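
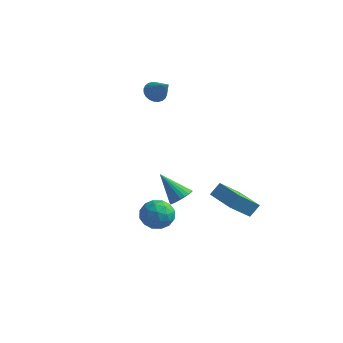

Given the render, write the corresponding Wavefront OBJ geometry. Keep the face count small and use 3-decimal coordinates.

v 0.893 -2.198 -2.437
v 1.41 -1.682 -1.787
v 1.85 -3.438 -2.213
v 2.367 -2.922 -1.563
v 1.454 -3.202 -1.351
v 0.863 -2.435 -1.489
v 2.397 -2.685 -2.511
v 1.806 -1.918 -2.649
v 2.34 -1.983 -1.833
v 1.757 -2.303 -1.115
v 1.503 -2.817 -2.885
v 0.92 -3.137 -2.167
v 1.068 -1.831 -2.131
v 2.192 -3.289 -1.869
v 1.656 -3.454 -1.744
v 1.96 -3.15 -1.362
v 0.746 -2.274 -1.956
v 1.05 -1.971 -1.574
v 1.076 -2.864 -1.318
v 2.21 -3.149 -2.426
v 2.514 -2.846 -2.044
v 1.3 -1.97 -2.638
v 1.604 -1.666 -2.256
v 2.184 -2.256 -2.682
v 1.918 -1.704 -1.776
v 2.48 -2.434 -1.645
v 2.498 -2.294 -2.202
v 2.15 -1.843 -2.284
v 1.576 -1.893 -1.355
v 2.138 -2.622 -1.223
v 1.602 -2.786 -1.098
v 1.254 -2.335 -1.179
v 2.122 -2.069 -1.382
v 1.122 -2.498 -2.777
v 1.684 -3.227 -2.645
v 2.006 -2.785 -2.821
v 1.658 -2.334 -2.902
v 0.78 -2.686 -2.355
v 1.342 -3.416 -2.224
v 1.11 -3.277 -1.716
v 0.762 -2.826 -1.798
v 1.138 -3.051 -2.618
v 3.064 -2.65 -0.195
v 3.485 -3.021 0.223
v 1.816 -2.59 1.115
v 3.561 -2.766 0.284
v 3.561 -2.493 0.271
v 3.486 -2.244 0.188
v 3.346 -2.057 0.046
v 3.163 -1.96 -0.132
v 2.965 -1.968 -0.32
v 2.782 -2.08 -0.489
v 2.642 -2.279 -0.613
v 2.566 -2.534 -0.674
v 2.566 -2.807 -0.662
v 2.641 -3.056 -0.578
v 2.781 -3.243 -0.437
v 2.964 -3.34 -0.259
v 3.162 -3.332 -0.071
v 3.345 -3.22 0.099
v 2.75 3.572 -4.526
v 2.162 2.331 -3.227
v 3.048 4.122 -3.865
v 2.46 2.881 -2.567
v 4.32 2.779 -4.573
v 3.732 1.538 -3.275
v 4.618 3.329 -3.913
v 4.03 2.088 -2.614
v -1.741 3.458 3.041
v -1.25 3.855 2.738
v -0.679 2.982 4.139
v -1.357 4.03 2.918
v -1.522 4.119 3.116
v -1.721 4.107 3.303
v -1.923 3.996 3.451
v -2.097 3.804 3.536
v -2.217 3.559 3.545
v -2.264 3.298 3.478
v -2.232 3.062 3.345
v -2.125 2.886 3.165
v -1.96 2.798 2.966
v -1.761 2.81 2.779
v -1.56 2.92 2.632
v -1.386 3.113 2.547
v -1.266 3.358 2.537
v -1.218 3.618 2.605
f 1 38 17
f 38 12 41
f 17 41 6
f 38 41 17
f 1 17 13
f 17 6 18
f 13 18 2
f 17 18 13
f 1 13 22
f 13 2 23
f 22 23 8
f 13 23 22
f 1 22 34
f 22 8 37
f 34 37 11
f 22 37 34
f 1 34 38
f 34 11 42
f 38 42 12
f 34 42 38
f 2 18 29
f 18 6 32
f 29 32 10
f 18 32 29
f 6 41 19
f 41 12 40
f 19 40 5
f 41 40 19
f 12 42 39
f 42 11 35
f 39 35 3
f 42 35 39
f 11 37 36
f 37 8 24
f 36 24 7
f 37 24 36
f 8 23 28
f 23 2 25
f 28 25 9
f 23 25 28
f 4 30 16
f 30 10 31
f 16 31 5
f 30 31 16
f 4 16 14
f 16 5 15
f 14 15 3
f 16 15 14
f 4 14 21
f 14 3 20
f 21 20 7
f 14 20 21
f 4 21 26
f 21 7 27
f 26 27 9
f 21 27 26
f 4 26 30
f 26 9 33
f 30 33 10
f 26 33 30
f 5 31 19
f 31 10 32
f 19 32 6
f 31 32 19
f 3 15 39
f 15 5 40
f 39 40 12
f 15 40 39
f 7 20 36
f 20 3 35
f 36 35 11
f 20 35 36
f 9 27 28
f 27 7 24
f 28 24 8
f 27 24 28
f 10 33 29
f 33 9 25
f 29 25 2
f 33 25 29
f 44 43 46
f 44 46 45
f 46 43 47
f 46 47 45
f 47 43 48
f 47 48 45
f 48 43 49
f 48 49 45
f 49 43 50
f 49 50 45
f 50 43 51
f 50 51 45
f 51 43 52
f 51 52 45
f 52 43 53
f 52 53 45
f 53 43 54
f 53 54 45
f 54 43 55
f 54 55 45
f 55 43 56
f 55 56 45
f 56 43 57
f 56 57 45
f 57 43 58
f 57 58 45
f 58 43 59
f 58 59 45
f 59 43 60
f 59 60 45
f 60 43 44
f 60 44 45
f 62 64 61
f 65 62 61
f 61 64 63
f 63 65 61
f 62 68 64
f 66 62 65
f 66 68 62
f 64 68 63
f 67 65 63
f 63 68 67
f 67 66 65
f 68 66 67
f 70 69 72
f 70 72 71
f 72 69 73
f 72 73 71
f 73 69 74
f 73 74 71
f 74 69 75
f 74 75 71
f 75 69 76
f 75 76 71
f 76 69 77
f 76 77 71
f 77 69 78
f 77 78 71
f 78 69 79
f 78 79 71
f 79 69 80
f 79 80 71
f 80 69 81
f 80 81 71
f 81 69 82
f 81 82 71
f 82 69 83
f 82 83 71
f 83 69 84
f 83 84 71
f 84 69 85
f 84 85 71
f 85 69 86
f 85 86 71
f 86 69 70
f 86 70 71



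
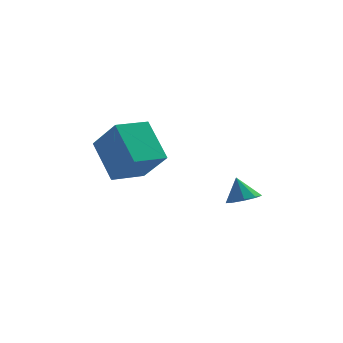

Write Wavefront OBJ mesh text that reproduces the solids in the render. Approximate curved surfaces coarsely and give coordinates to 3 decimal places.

v 2.953 3.733 -0.343
v 3.601 3.758 -0.14
v 2.647 4.007 0.603
v 3.469 4.173 -0.303
v 3.096 4.383 -0.484
v 2.655 4.288 -0.599
v 2.353 3.934 -0.594
v 2.332 3.486 -0.471
v 2.601 3.154 -0.288
v 3.035 3.092 -0.131
v 3.43 3.331 -0.072
v -2.275 2.513 2.637
v -1.345 1.704 3.88
v -1.264 3.457 2.496
v -0.335 2.647 3.739
v -1.465 1.453 1.341
v -0.536 0.643 2.584
v -0.455 2.396 1.2
v 0.475 1.587 2.443
f 2 1 4
f 2 4 3
f 4 1 5
f 4 5 3
f 5 1 6
f 5 6 3
f 6 1 7
f 6 7 3
f 7 1 8
f 7 8 3
f 8 1 9
f 8 9 3
f 9 1 10
f 9 10 3
f 10 1 11
f 10 11 3
f 11 1 2
f 11 2 3
f 13 15 12
f 16 13 12
f 12 15 14
f 14 16 12
f 13 19 15
f 17 13 16
f 17 19 13
f 15 19 14
f 18 16 14
f 14 19 18
f 18 17 16
f 19 17 18



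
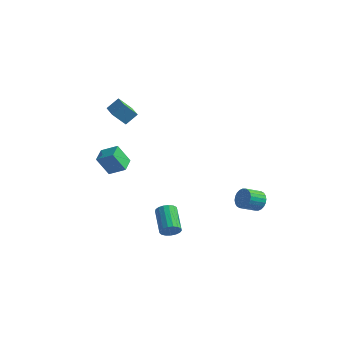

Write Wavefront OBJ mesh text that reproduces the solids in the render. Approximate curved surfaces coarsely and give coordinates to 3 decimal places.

v -3.858 0.047 3.83
v -3.462 0.608 4.443
v -4.972 1.18 3.513
v -4.576 1.741 4.126
v -3.244 0.439 3.074
v -2.848 1 3.687
v -4.358 1.572 2.757
v -3.962 2.133 3.37
v 3.41 3.205 -2.213
v 3.961 3.104 -1.845
v 3.481 2.254 -1.36
v 2.93 2.355 -1.727
v 3.826 3.268 -1.692
v 3.347 2.418 -1.206
v 3.628 3.422 -1.618
v 3.149 2.572 -1.132
v 3.397 3.543 -1.634
v 2.918 2.693 -1.149
v 3.168 3.612 -1.739
v 2.688 2.762 -1.253
v 2.975 3.62 -1.916
v 2.496 2.77 -1.43
v 2.849 3.564 -2.138
v 2.37 2.714 -1.652
v 2.808 3.454 -2.371
v 2.329 2.604 -1.886
v 2.859 3.306 -2.58
v 2.379 2.456 -2.095
v 2.993 3.142 -2.734
v 2.514 2.292 -2.248
v 3.191 2.988 -2.808
v 2.712 2.138 -2.322
v 3.422 2.867 -2.791
v 2.943 2.017 -2.306
v 3.652 2.798 -2.687
v 3.172 1.948 -2.201
v 3.844 2.79 -2.51
v 3.365 1.94 -2.024
v 3.97 2.846 -2.288
v 3.491 1.996 -1.802
v 4.011 2.956 -2.054
v 3.532 2.106 -1.569
v -3.982 -0.16 -0.721
v -4.526 -0.564 0.447
v -4.3 0.782 -0.543
v -4.843 0.378 0.625
v -3.037 0.062 -0.205
v -3.58 -0.342 0.963
v -3.354 1.004 -0.027
v -3.898 0.6 1.141
v 0.481 -0.988 -3.35
v 0.968 -0.723 -3.122
v 0.007 0.354 -2.322
v -0.481 0.088 -2.55
v 0.921 -0.582 -3.368
v -0.04 0.495 -2.568
v 0.774 -0.534 -3.609
v -0.187 0.543 -2.809
v 0.559 -0.59 -3.792
v -0.402 0.487 -2.992
v 0.327 -0.737 -3.873
v -0.635 0.339 -3.073
v 0.129 -0.942 -3.834
v -0.832 0.134 -3.034
v 0.012 -1.158 -3.685
v -0.949 -0.081 -2.885
v 0.003 -1.334 -3.458
v -0.958 -0.258 -2.658
v 0.103 -1.432 -3.207
v -0.859 -0.355 -2.407
v 0.289 -1.428 -2.989
v -0.672 -0.351 -2.189
v 0.519 -1.323 -2.853
v -0.442 -0.246 -2.053
v 0.741 -1.141 -2.831
v -0.22 -0.065 -2.031
v 0.903 -0.925 -2.928
v -0.058 0.152 -2.128
f 2 4 1
f 5 2 1
f 1 4 3
f 3 5 1
f 2 8 4
f 6 2 5
f 6 8 2
f 4 8 3
f 7 5 3
f 3 8 7
f 7 6 5
f 8 6 7
f 10 9 13
f 10 13 11
f 11 13 14
f 11 14 12
f 13 9 15
f 13 15 14
f 14 15 16
f 14 16 12
f 15 9 17
f 15 17 16
f 16 17 18
f 16 18 12
f 17 9 19
f 17 19 18
f 18 19 20
f 18 20 12
f 19 9 21
f 19 21 20
f 20 21 22
f 20 22 12
f 21 9 23
f 21 23 22
f 22 23 24
f 22 24 12
f 23 9 25
f 23 25 24
f 24 25 26
f 24 26 12
f 25 9 27
f 25 27 26
f 26 27 28
f 26 28 12
f 27 9 29
f 27 29 28
f 28 29 30
f 28 30 12
f 29 9 31
f 29 31 30
f 30 31 32
f 30 32 12
f 31 9 33
f 31 33 32
f 32 33 34
f 32 34 12
f 33 9 35
f 33 35 34
f 34 35 36
f 34 36 12
f 35 9 37
f 35 37 36
f 36 37 38
f 36 38 12
f 37 9 39
f 37 39 38
f 38 39 40
f 38 40 12
f 39 9 41
f 39 41 40
f 40 41 42
f 40 42 12
f 41 9 10
f 41 10 42
f 42 10 11
f 42 11 12
f 44 46 43
f 47 44 43
f 43 46 45
f 45 47 43
f 44 50 46
f 48 44 47
f 48 50 44
f 46 50 45
f 49 47 45
f 45 50 49
f 49 48 47
f 50 48 49
f 52 51 55
f 52 55 53
f 53 55 56
f 53 56 54
f 55 51 57
f 55 57 56
f 56 57 58
f 56 58 54
f 57 51 59
f 57 59 58
f 58 59 60
f 58 60 54
f 59 51 61
f 59 61 60
f 60 61 62
f 60 62 54
f 61 51 63
f 61 63 62
f 62 63 64
f 62 64 54
f 63 51 65
f 63 65 64
f 64 65 66
f 64 66 54
f 65 51 67
f 65 67 66
f 66 67 68
f 66 68 54
f 67 51 69
f 67 69 68
f 68 69 70
f 68 70 54
f 69 51 71
f 69 71 70
f 70 71 72
f 70 72 54
f 71 51 73
f 71 73 72
f 72 73 74
f 72 74 54
f 73 51 75
f 73 75 74
f 74 75 76
f 74 76 54
f 75 51 77
f 75 77 76
f 76 77 78
f 76 78 54
f 77 51 52
f 77 52 78
f 78 52 53
f 78 53 54



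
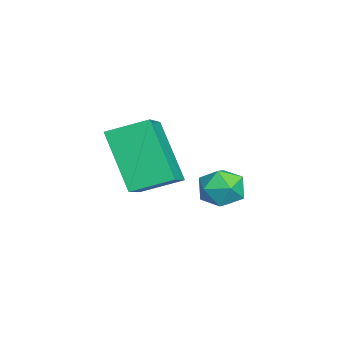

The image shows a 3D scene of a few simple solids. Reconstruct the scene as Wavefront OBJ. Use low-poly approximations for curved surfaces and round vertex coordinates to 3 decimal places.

v -2.886 -1.92 -2.119
v -2.338 -1.339 -2.105
v -2.182 -2.561 -2.995
v -1.634 -1.98 -2.981
v -1.73 -2.455 -2.345
v -2.165 -2.058 -1.804
v -2.355 -1.842 -3.296
v -2.79 -1.445 -2.755
v -2.01 -1.29 -2.832
v -1.623 -1.669 -2.244
v -2.897 -2.231 -2.856
v -2.51 -2.61 -2.268
v 0.528 -5.081 0.934
v 0.429 -3.837 1.393
v -1.116 -4.904 0.104
v -1.215 -3.66 0.563
v 1.515 -4.34 -0.863
v 1.416 -3.096 -0.404
v -0.129 -4.163 -1.693
v -0.228 -2.919 -1.234
f 1 12 6
f 1 6 2
f 1 2 8
f 1 8 11
f 1 11 12
f 2 6 10
f 6 12 5
f 12 11 3
f 11 8 7
f 8 2 9
f 4 10 5
f 4 5 3
f 4 3 7
f 4 7 9
f 4 9 10
f 5 10 6
f 3 5 12
f 7 3 11
f 9 7 8
f 10 9 2
f 14 16 13
f 17 14 13
f 13 16 15
f 15 17 13
f 14 20 16
f 18 14 17
f 18 20 14
f 16 20 15
f 19 17 15
f 15 20 19
f 19 18 17
f 20 18 19



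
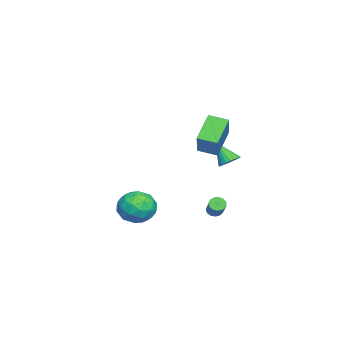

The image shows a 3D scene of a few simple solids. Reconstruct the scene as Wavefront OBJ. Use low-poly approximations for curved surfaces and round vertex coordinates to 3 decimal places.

v -0.913 1.971 -3.861
v -0.623 2.096 -4.248
v 0.444 2.474 -3.326
v 0.153 2.349 -2.939
v -0.766 2.328 -4.178
v 0.301 2.706 -3.256
v -0.956 2.447 -4.007
v 0.111 2.825 -3.085
v -1.132 2.415 -3.79
v -0.065 2.793 -2.868
v -1.239 2.242 -3.595
v -0.172 2.62 -2.673
v -1.243 1.983 -3.485
v -0.176 2.36 -2.563
v -1.142 1.72 -3.494
v -0.075 2.098 -2.572
v -0.968 1.537 -3.62
v 0.099 1.914 -2.697
v -0.778 1.492 -3.822
v 0.289 1.869 -2.9
v -0.63 1.599 -4.037
v 0.437 1.976 -3.114
v -0.572 1.824 -4.196
v 0.495 2.202 -3.273
v 2.097 -1.241 -1.844
v 2.992 -1.318 -2.637
v 0.948 -2.242 -3.043
v 1.843 -2.319 -3.836
v 1.908 -2.918 -2.8
v 2.618 -2.299 -2.058
v 1.322 -1.261 -3.622
v 2.032 -0.642 -2.88
v 2.514 -1.331 -3.736
v 2.875 -2.354 -3.228
v 1.065 -1.206 -2.452
v 1.426 -2.229 -1.944
v 2.645 -1.191 -2.135
v 1.295 -2.369 -3.545
v 1.333 -2.72 -2.936
v 1.859 -2.766 -3.402
v 2.425 -1.768 -1.795
v 2.951 -1.813 -2.261
v 2.314 -2.754 -2.357
v 0.989 -1.747 -3.419
v 1.515 -1.792 -3.885
v 2.081 -0.794 -2.278
v 2.607 -0.84 -2.744
v 1.626 -0.806 -3.323
v 2.89 -1.244 -3.247
v 2.215 -1.833 -3.952
v 1.909 -1.211 -3.826
v 2.326 -0.847 -3.39
v 3.103 -1.846 -2.948
v 2.428 -2.435 -3.653
v 2.465 -2.786 -3.044
v 2.883 -2.422 -2.608
v 2.822 -1.853 -3.594
v 1.512 -1.125 -2.027
v 0.837 -1.714 -2.732
v 1.057 -1.138 -3.072
v 1.475 -0.774 -2.636
v 1.725 -1.727 -1.728
v 1.05 -2.316 -2.433
v 1.614 -2.713 -2.29
v 2.031 -2.349 -1.854
v 1.118 -1.707 -2.086
v 1.925 2.193 3.435
v 3.29 2.461 4.83
v 1.964 3.305 3.184
v 3.329 3.572 4.579
v 3.251 1.868 2.201
v 4.616 2.135 3.596
v 3.29 2.979 1.95
v 4.655 3.247 3.345
v 0.443 3.07 0.452
v 0.917 2.601 0.274
v 0.037 2.19 1.688
v 1.067 2.774 0.447
v 1.108 2.999 0.621
v 1.035 3.236 0.765
v 0.86 3.444 0.856
v 0.612 3.587 0.876
v 0.335 3.641 0.824
v 0.077 3.596 0.707
v -0.118 3.46 0.546
v -0.216 3.257 0.369
v -0.2 3.021 0.206
v -0.073 2.794 0.086
v 0.144 2.614 0.029
v 0.412 2.513 0.046
v 0.685 2.509 0.132
f 2 1 5
f 2 5 3
f 3 5 6
f 3 6 4
f 5 1 7
f 5 7 6
f 6 7 8
f 6 8 4
f 7 1 9
f 7 9 8
f 8 9 10
f 8 10 4
f 9 1 11
f 9 11 10
f 10 11 12
f 10 12 4
f 11 1 13
f 11 13 12
f 12 13 14
f 12 14 4
f 13 1 15
f 13 15 14
f 14 15 16
f 14 16 4
f 15 1 17
f 15 17 16
f 16 17 18
f 16 18 4
f 17 1 19
f 17 19 18
f 18 19 20
f 18 20 4
f 19 1 21
f 19 21 20
f 20 21 22
f 20 22 4
f 21 1 23
f 21 23 22
f 22 23 24
f 22 24 4
f 23 1 2
f 23 2 24
f 24 2 3
f 24 3 4
f 25 62 41
f 62 36 65
f 41 65 30
f 62 65 41
f 25 41 37
f 41 30 42
f 37 42 26
f 41 42 37
f 25 37 46
f 37 26 47
f 46 47 32
f 37 47 46
f 25 46 58
f 46 32 61
f 58 61 35
f 46 61 58
f 25 58 62
f 58 35 66
f 62 66 36
f 58 66 62
f 26 42 53
f 42 30 56
f 53 56 34
f 42 56 53
f 30 65 43
f 65 36 64
f 43 64 29
f 65 64 43
f 36 66 63
f 66 35 59
f 63 59 27
f 66 59 63
f 35 61 60
f 61 32 48
f 60 48 31
f 61 48 60
f 32 47 52
f 47 26 49
f 52 49 33
f 47 49 52
f 28 54 40
f 54 34 55
f 40 55 29
f 54 55 40
f 28 40 38
f 40 29 39
f 38 39 27
f 40 39 38
f 28 38 45
f 38 27 44
f 45 44 31
f 38 44 45
f 28 45 50
f 45 31 51
f 50 51 33
f 45 51 50
f 28 50 54
f 50 33 57
f 54 57 34
f 50 57 54
f 29 55 43
f 55 34 56
f 43 56 30
f 55 56 43
f 27 39 63
f 39 29 64
f 63 64 36
f 39 64 63
f 31 44 60
f 44 27 59
f 60 59 35
f 44 59 60
f 33 51 52
f 51 31 48
f 52 48 32
f 51 48 52
f 34 57 53
f 57 33 49
f 53 49 26
f 57 49 53
f 68 70 67
f 71 68 67
f 67 70 69
f 69 71 67
f 68 74 70
f 72 68 71
f 72 74 68
f 70 74 69
f 73 71 69
f 69 74 73
f 73 72 71
f 74 72 73
f 76 75 78
f 76 78 77
f 78 75 79
f 78 79 77
f 79 75 80
f 79 80 77
f 80 75 81
f 80 81 77
f 81 75 82
f 81 82 77
f 82 75 83
f 82 83 77
f 83 75 84
f 83 84 77
f 84 75 85
f 84 85 77
f 85 75 86
f 85 86 77
f 86 75 87
f 86 87 77
f 87 75 88
f 87 88 77
f 88 75 89
f 88 89 77
f 89 75 90
f 89 90 77
f 90 75 91
f 90 91 77
f 91 75 76
f 91 76 77



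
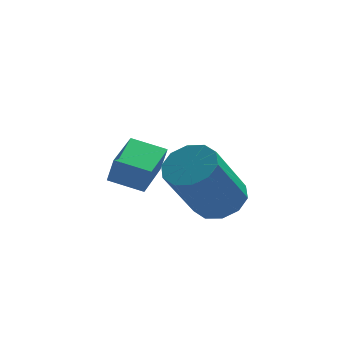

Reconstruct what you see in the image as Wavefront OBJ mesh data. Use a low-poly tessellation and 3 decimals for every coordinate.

v -0.876 -3.306 -1.028
v -0.412 -2.786 -0.56
v -1.339 -3.574 1.236
v -1.804 -4.094 0.768
v -0.854 -2.541 -0.681
v -1.781 -3.329 1.115
v -1.304 -2.589 -0.935
v -2.232 -3.377 0.862
v -1.591 -2.911 -1.224
v -2.519 -3.699 0.573
v -1.605 -3.383 -1.438
v -2.533 -4.171 0.358
v -1.341 -3.826 -1.496
v -2.268 -4.614 0.3
v -0.899 -4.071 -1.375
v -1.826 -4.859 0.421
v -0.448 -4.023 -1.122
v -1.376 -4.811 0.675
v -0.161 -3.701 -0.833
v -1.089 -4.489 0.964
v -0.147 -3.229 -0.618
v -1.075 -4.017 1.178
v -3.853 -1.528 -1.106
v -3.67 -1.74 -0.198
v -3.268 -0.226 -0.92
v -3.085 -0.437 -0.012
v -2.835 -1.943 -1.408
v -2.652 -2.154 -0.5
v -2.25 -0.64 -1.222
v -2.067 -0.852 -0.314
f 2 1 5
f 2 5 3
f 3 5 6
f 3 6 4
f 5 1 7
f 5 7 6
f 6 7 8
f 6 8 4
f 7 1 9
f 7 9 8
f 8 9 10
f 8 10 4
f 9 1 11
f 9 11 10
f 10 11 12
f 10 12 4
f 11 1 13
f 11 13 12
f 12 13 14
f 12 14 4
f 13 1 15
f 13 15 14
f 14 15 16
f 14 16 4
f 15 1 17
f 15 17 16
f 16 17 18
f 16 18 4
f 17 1 19
f 17 19 18
f 18 19 20
f 18 20 4
f 19 1 21
f 19 21 20
f 20 21 22
f 20 22 4
f 21 1 2
f 21 2 22
f 22 2 3
f 22 3 4
f 24 26 23
f 27 24 23
f 23 26 25
f 25 27 23
f 24 30 26
f 28 24 27
f 28 30 24
f 26 30 25
f 29 27 25
f 25 30 29
f 29 28 27
f 30 28 29



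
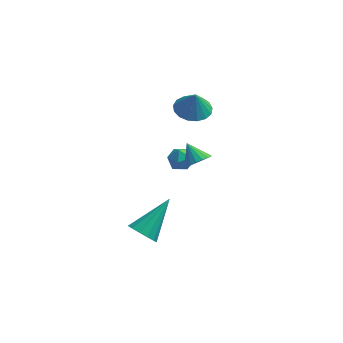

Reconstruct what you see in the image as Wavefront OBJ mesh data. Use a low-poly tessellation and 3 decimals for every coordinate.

v 1.866 -1.061 2.464
v 2.277 -1.177 2.927
v 1.314 -0.499 3.096
v 2.38 -0.944 2.81
v 2.381 -0.734 2.624
v 2.28 -0.589 2.407
v 2.097 -0.537 2.201
v 1.869 -0.589 2.047
v 1.64 -0.734 1.975
v 1.456 -0.944 2.001
v 1.353 -1.177 2.118
v 1.352 -1.387 2.304
v 1.453 -1.532 2.521
v 1.636 -1.584 2.727
v 1.864 -1.533 2.881
v 2.093 -1.387 2.953
v 1.03 3.034 2.193
v 1.668 2.492 2.045
v 1.17 2.906 3.267
v 1.851 2.855 2.065
v 1.846 3.258 2.114
v 1.655 3.611 2.181
v 1.32 3.831 2.251
v 0.919 3.869 2.308
v 0.543 3.716 2.338
v 0.279 3.406 2.336
v 0.187 3.012 2.3
v 0.288 2.622 2.24
v 0.559 2.327 2.17
v 0.938 2.194 2.104
v 1.338 2.254 2.06
v 0.719 4.01 -1.62
v 0.992 3.734 -2.157
v -0.132 3.366 -1.723
v 0.141 3.09 -2.26
v 0.406 2.985 -1.662
v 0.932 3.383 -1.598
v -0.072 3.717 -2.282
v 0.454 4.115 -2.218
v 0.503 3.553 -2.566
v 0.799 3.101 -2.182
v 0.061 3.999 -1.698
v 0.357 3.547 -1.314
v -0.557 -0.712 -3.257
v -0.33 -0.349 -3.861
v 0.397 0.712 -2.043
v -0.701 -0.187 -3.759
v -1.026 -0.192 -3.498
v -1.202 -0.362 -3.16
v -1.173 -0.643 -2.853
v -0.949 -0.946 -2.675
v -0.6 -1.174 -2.681
v -0.238 -1.256 -2.87
v 0.023 -1.165 -3.182
v 0.1 -0.93 -3.518
v -0.032 -0.625 -3.771
f 2 1 4
f 2 4 3
f 4 1 5
f 4 5 3
f 5 1 6
f 5 6 3
f 6 1 7
f 6 7 3
f 7 1 8
f 7 8 3
f 8 1 9
f 8 9 3
f 9 1 10
f 9 10 3
f 10 1 11
f 10 11 3
f 11 1 12
f 11 12 3
f 12 1 13
f 12 13 3
f 13 1 14
f 13 14 3
f 14 1 15
f 14 15 3
f 15 1 16
f 15 16 3
f 16 1 2
f 16 2 3
f 18 17 20
f 18 20 19
f 20 17 21
f 20 21 19
f 21 17 22
f 21 22 19
f 22 17 23
f 22 23 19
f 23 17 24
f 23 24 19
f 24 17 25
f 24 25 19
f 25 17 26
f 25 26 19
f 26 17 27
f 26 27 19
f 27 17 28
f 27 28 19
f 28 17 29
f 28 29 19
f 29 17 30
f 29 30 19
f 30 17 31
f 30 31 19
f 31 17 18
f 31 18 19
f 32 43 37
f 32 37 33
f 32 33 39
f 32 39 42
f 32 42 43
f 33 37 41
f 37 43 36
f 43 42 34
f 42 39 38
f 39 33 40
f 35 41 36
f 35 36 34
f 35 34 38
f 35 38 40
f 35 40 41
f 36 41 37
f 34 36 43
f 38 34 42
f 40 38 39
f 41 40 33
f 45 44 47
f 45 47 46
f 47 44 48
f 47 48 46
f 48 44 49
f 48 49 46
f 49 44 50
f 49 50 46
f 50 44 51
f 50 51 46
f 51 44 52
f 51 52 46
f 52 44 53
f 52 53 46
f 53 44 54
f 53 54 46
f 54 44 55
f 54 55 46
f 55 44 56
f 55 56 46
f 56 44 45
f 56 45 46



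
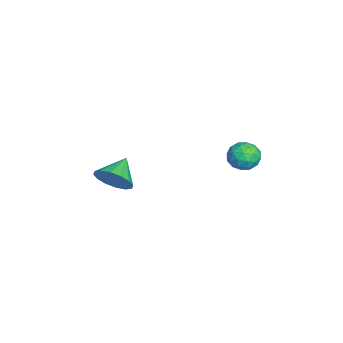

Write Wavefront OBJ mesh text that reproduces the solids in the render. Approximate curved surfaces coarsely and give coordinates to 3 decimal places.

v -1.096 -3.928 1.132
v -0.489 -3.133 1.483
v -2.324 -3.332 1.908
v -0.7 -2.952 1.01
v -1.017 -3.032 0.57
v -1.356 -3.352 0.28
v -1.625 -3.827 0.219
v -1.752 -4.328 0.402
v -1.703 -4.722 0.78
v -1.492 -4.903 1.253
v -1.175 -4.823 1.694
v -0.836 -4.503 1.983
v -0.568 -4.029 2.045
v -0.44 -3.527 1.862
v -0.297 3.112 3.798
v 0.527 2.855 3.609
v -0.767 1.785 3.551
v 0.057 1.528 3.362
v -0.16 1.745 4.191
v 0.131 2.565 4.343
v -0.371 2.075 2.817
v -0.08 2.895 2.969
v 0.481 2.215 3.003
v 0.612 2.01 3.852
v -0.852 2.63 3.308
v -0.721 2.425 4.157
v 0.156 3.1 3.725
v -0.396 1.54 3.435
v -0.523 1.667 3.922
v -0.039 1.516 3.811
v -0.077 2.929 4.157
v 0.408 2.778 4.046
v 0.004 2.126 4.388
v -0.648 1.862 3.114
v -0.163 1.711 3.003
v -0.201 3.124 3.349
v 0.283 2.973 3.238
v -0.244 2.514 2.772
v 0.614 2.573 3.258
v 0.337 1.793 3.113
v 0.086 2.114 2.792
v 0.257 2.596 2.882
v 0.69 2.452 3.757
v 0.414 1.672 3.612
v 0.287 1.8 4.099
v 0.458 2.282 4.189
v 0.664 2.076 3.401
v -0.654 2.968 3.548
v -0.93 2.188 3.403
v -0.698 2.358 2.971
v -0.527 2.84 3.061
v -0.577 2.847 4.047
v -0.854 2.067 3.902
v -0.497 2.044 4.278
v -0.326 2.526 4.368
v -0.904 2.564 3.759
f 2 1 4
f 2 4 3
f 4 1 5
f 4 5 3
f 5 1 6
f 5 6 3
f 6 1 7
f 6 7 3
f 7 1 8
f 7 8 3
f 8 1 9
f 8 9 3
f 9 1 10
f 9 10 3
f 10 1 11
f 10 11 3
f 11 1 12
f 11 12 3
f 12 1 13
f 12 13 3
f 13 1 14
f 13 14 3
f 14 1 2
f 14 2 3
f 15 52 31
f 52 26 55
f 31 55 20
f 52 55 31
f 15 31 27
f 31 20 32
f 27 32 16
f 31 32 27
f 15 27 36
f 27 16 37
f 36 37 22
f 27 37 36
f 15 36 48
f 36 22 51
f 48 51 25
f 36 51 48
f 15 48 52
f 48 25 56
f 52 56 26
f 48 56 52
f 16 32 43
f 32 20 46
f 43 46 24
f 32 46 43
f 20 55 33
f 55 26 54
f 33 54 19
f 55 54 33
f 26 56 53
f 56 25 49
f 53 49 17
f 56 49 53
f 25 51 50
f 51 22 38
f 50 38 21
f 51 38 50
f 22 37 42
f 37 16 39
f 42 39 23
f 37 39 42
f 18 44 30
f 44 24 45
f 30 45 19
f 44 45 30
f 18 30 28
f 30 19 29
f 28 29 17
f 30 29 28
f 18 28 35
f 28 17 34
f 35 34 21
f 28 34 35
f 18 35 40
f 35 21 41
f 40 41 23
f 35 41 40
f 18 40 44
f 40 23 47
f 44 47 24
f 40 47 44
f 19 45 33
f 45 24 46
f 33 46 20
f 45 46 33
f 17 29 53
f 29 19 54
f 53 54 26
f 29 54 53
f 21 34 50
f 34 17 49
f 50 49 25
f 34 49 50
f 23 41 42
f 41 21 38
f 42 38 22
f 41 38 42
f 24 47 43
f 47 23 39
f 43 39 16
f 47 39 43



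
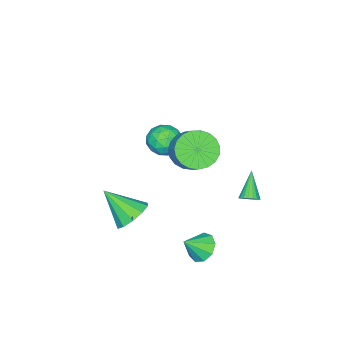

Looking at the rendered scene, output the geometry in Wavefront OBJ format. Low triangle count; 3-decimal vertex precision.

v -3.707 -1.819 0.709
v -2.899 -1.405 0.347
v -3.481 -3.075 -0.227
v -2.673 -2.661 -0.589
v -2.69 -2.973 0.338
v -2.829 -2.197 0.916
v -3.551 -2.283 -0.796
v -3.69 -1.507 -0.218
v -2.802 -1.691 -0.583
v -2.27 -2.118 0.118
v -4.11 -2.362 0.002
v -3.578 -2.789 0.703
v -3.323 -1.502 0.61
v -3.057 -2.978 -0.49
v -3.067 -3.162 0.055
v -2.592 -2.918 -0.158
v -3.282 -1.967 0.944
v -2.806 -1.724 0.732
v -2.684 -2.646 0.726
v -3.574 -2.756 -0.612
v -3.098 -2.513 -0.824
v -3.788 -1.562 0.278
v -3.313 -1.318 0.065
v -3.696 -1.834 -0.606
v -2.791 -1.427 -0.149
v -2.658 -2.165 -0.699
v -3.174 -1.943 -0.821
v -3.256 -1.487 -0.481
v -2.478 -1.677 0.263
v -2.345 -2.415 -0.287
v -2.355 -2.599 0.257
v -2.437 -2.143 0.597
v -2.421 -1.846 -0.284
v -4.035 -2.065 0.407
v -3.902 -2.803 -0.143
v -3.943 -2.337 -0.477
v -4.025 -1.881 -0.137
v -3.722 -2.315 0.819
v -3.589 -3.053 0.269
v -3.124 -2.993 0.601
v -3.206 -2.537 0.941
v -3.959 -2.634 0.404
v 2.762 0.46 -0.083
v 3.438 1.022 0.372
v 3.078 -0.98 1.223
v 2.895 1.135 0.628
v 2.3 0.991 0.613
v 1.882 0.644 0.331
v 1.8 0.226 -0.108
v 2.086 -0.102 -0.539
v 2.63 -0.215 -0.795
v 3.224 -0.071 -0.78
v 3.642 0.276 -0.498
v 3.724 0.693 -0.058
v 1.999 3.852 -1.105
v 2.357 3.404 -1.704
v 2.821 3.428 -0.295
v 2.596 3.918 -1.677
v 2.555 4.402 -1.382
v 2.254 4.628 -0.958
v 1.833 4.491 -0.602
v 1.49 4.055 -0.481
v 1.385 3.524 -0.653
v 1.567 3.147 -1.035
v 1.951 3.099 -1.451
v -0.022 1.705 3.423
v 0.501 2.179 2.619
v 1.065 2.97 3.453
v 0.542 2.495 4.257
v 0.129 2.42 2.642
v 0.692 3.211 3.476
v -0.27 2.538 2.8
v 0.294 3.329 3.634
v -0.626 2.512 3.066
v -0.062 3.303 3.899
v -0.878 2.346 3.393
v -0.314 3.137 4.227
v -0.981 2.069 3.726
v -0.417 2.86 4.559
v -0.919 1.729 4.006
v -0.355 2.52 4.84
v -0.701 1.385 4.186
v -0.138 2.176 5.019
v -0.366 1.096 4.233
v 0.197 1.887 5.067
v 0.028 0.912 4.141
v 0.592 1.703 4.974
v 0.414 0.866 3.924
v 0.978 1.657 4.758
v 0.724 0.964 3.621
v 1.288 1.755 4.455
v 0.906 1.19 3.284
v 1.47 1.981 4.117
v 0.927 1.505 2.97
v 1.491 2.296 3.804
v 0.784 1.855 2.735
v 1.348 2.646 3.569
v -2.938 3.05 -1.521
v -2.595 2.656 -1.427
v -3.922 2.47 -0.359
v -2.524 2.813 -1.289
v -2.525 3.01 -1.191
v -2.597 3.215 -1.15
v -2.728 3.39 -1.174
v -2.895 3.507 -1.257
v -3.07 3.545 -1.386
v -3.221 3.497 -1.539
v -3.324 3.372 -1.688
v -3.36 3.191 -1.809
v -3.323 2.985 -1.88
v -3.219 2.791 -1.888
v -3.067 2.641 -1.834
v -2.892 2.562 -1.725
v -2.725 2.568 -1.581
f 1 38 17
f 38 12 41
f 17 41 6
f 38 41 17
f 1 17 13
f 17 6 18
f 13 18 2
f 17 18 13
f 1 13 22
f 13 2 23
f 22 23 8
f 13 23 22
f 1 22 34
f 22 8 37
f 34 37 11
f 22 37 34
f 1 34 38
f 34 11 42
f 38 42 12
f 34 42 38
f 2 18 29
f 18 6 32
f 29 32 10
f 18 32 29
f 6 41 19
f 41 12 40
f 19 40 5
f 41 40 19
f 12 42 39
f 42 11 35
f 39 35 3
f 42 35 39
f 11 37 36
f 37 8 24
f 36 24 7
f 37 24 36
f 8 23 28
f 23 2 25
f 28 25 9
f 23 25 28
f 4 30 16
f 30 10 31
f 16 31 5
f 30 31 16
f 4 16 14
f 16 5 15
f 14 15 3
f 16 15 14
f 4 14 21
f 14 3 20
f 21 20 7
f 14 20 21
f 4 21 26
f 21 7 27
f 26 27 9
f 21 27 26
f 4 26 30
f 26 9 33
f 30 33 10
f 26 33 30
f 5 31 19
f 31 10 32
f 19 32 6
f 31 32 19
f 3 15 39
f 15 5 40
f 39 40 12
f 15 40 39
f 7 20 36
f 20 3 35
f 36 35 11
f 20 35 36
f 9 27 28
f 27 7 24
f 28 24 8
f 27 24 28
f 10 33 29
f 33 9 25
f 29 25 2
f 33 25 29
f 44 43 46
f 44 46 45
f 46 43 47
f 46 47 45
f 47 43 48
f 47 48 45
f 48 43 49
f 48 49 45
f 49 43 50
f 49 50 45
f 50 43 51
f 50 51 45
f 51 43 52
f 51 52 45
f 52 43 53
f 52 53 45
f 53 43 54
f 53 54 45
f 54 43 44
f 54 44 45
f 56 55 58
f 56 58 57
f 58 55 59
f 58 59 57
f 59 55 60
f 59 60 57
f 60 55 61
f 60 61 57
f 61 55 62
f 61 62 57
f 62 55 63
f 62 63 57
f 63 55 64
f 63 64 57
f 64 55 65
f 64 65 57
f 65 55 56
f 65 56 57
f 67 66 70
f 67 70 68
f 68 70 71
f 68 71 69
f 70 66 72
f 70 72 71
f 71 72 73
f 71 73 69
f 72 66 74
f 72 74 73
f 73 74 75
f 73 75 69
f 74 66 76
f 74 76 75
f 75 76 77
f 75 77 69
f 76 66 78
f 76 78 77
f 77 78 79
f 77 79 69
f 78 66 80
f 78 80 79
f 79 80 81
f 79 81 69
f 80 66 82
f 80 82 81
f 81 82 83
f 81 83 69
f 82 66 84
f 82 84 83
f 83 84 85
f 83 85 69
f 84 66 86
f 84 86 85
f 85 86 87
f 85 87 69
f 86 66 88
f 86 88 87
f 87 88 89
f 87 89 69
f 88 66 90
f 88 90 89
f 89 90 91
f 89 91 69
f 90 66 92
f 90 92 91
f 91 92 93
f 91 93 69
f 92 66 94
f 92 94 93
f 93 94 95
f 93 95 69
f 94 66 96
f 94 96 95
f 95 96 97
f 95 97 69
f 96 66 67
f 96 67 97
f 97 67 68
f 97 68 69
f 99 98 101
f 99 101 100
f 101 98 102
f 101 102 100
f 102 98 103
f 102 103 100
f 103 98 104
f 103 104 100
f 104 98 105
f 104 105 100
f 105 98 106
f 105 106 100
f 106 98 107
f 106 107 100
f 107 98 108
f 107 108 100
f 108 98 109
f 108 109 100
f 109 98 110
f 109 110 100
f 110 98 111
f 110 111 100
f 111 98 112
f 111 112 100
f 112 98 113
f 112 113 100
f 113 98 114
f 113 114 100
f 114 98 99
f 114 99 100



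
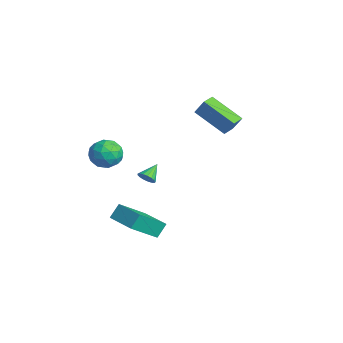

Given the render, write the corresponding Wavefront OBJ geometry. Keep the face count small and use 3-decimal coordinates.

v -1.762 2.369 0.391
v -1.325 2.72 1.303
v -2.295 3.044 0.387
v -1.859 3.395 1.299
v -0.341 3.485 -0.719
v 0.095 3.836 0.193
v -0.875 4.16 -0.723
v -0.438 4.511 0.189
v 2.991 -3.84 -3.608
v 2.786 -3.298 -2.869
v 2.593 -2.338 -4.819
v 2.388 -1.796 -4.08
v 4.672 -3.324 -3.52
v 4.467 -2.782 -2.781
v 4.274 -1.822 -4.731
v 4.069 -1.28 -3.992
v -0.618 -2.585 -1.27
v -0.262 -2.249 -0.448
v 0.262 -3.851 -1.132
v 0.618 -3.515 -0.31
v -0.296 -3.794 -0.358
v -0.84 -3.011 -0.443
v 0.84 -3.089 -1.137
v 0.296 -2.306 -1.222
v 0.639 -2.56 -0.366
v -0.064 -2.996 0.116
v 0.064 -3.104 -1.696
v -0.639 -3.54 -1.214
v -0.517 -2.306 -0.871
v 0.517 -3.794 -0.709
v -0.02 -3.958 -0.737
v 0.189 -3.761 -0.254
v -0.857 -2.754 -0.868
v -0.648 -2.556 -0.385
v -0.668 -3.464 -0.332
v 0.648 -3.544 -1.195
v 0.857 -3.346 -0.712
v -0.189 -2.339 -1.326
v 0.02 -2.142 -0.843
v 0.668 -2.636 -1.248
v 0.221 -2.291 -0.339
v 0.738 -3.035 -0.258
v 0.869 -2.785 -0.745
v 0.55 -2.325 -0.795
v -0.192 -2.547 -0.056
v 0.326 -3.291 0.025
v -0.212 -3.455 -0.003
v -0.531 -2.995 -0.053
v 0.338 -2.73 -0.008
v -0.326 -2.809 -1.605
v 0.192 -3.553 -1.524
v 0.531 -3.105 -1.527
v 0.212 -2.645 -1.577
v -0.738 -3.065 -1.322
v -0.221 -3.809 -1.241
v -0.55 -3.775 -0.785
v -0.869 -3.315 -0.835
v -0.338 -3.37 -1.572
v 1.724 -1.493 -1.945
v 2.08 -1.564 -1.573
v 1.236 -0.747 -1.335
v 2.178 -1.384 -1.715
v 2.171 -1.229 -1.91
v 2.062 -1.134 -2.113
v 1.875 -1.122 -2.277
v 1.654 -1.194 -2.365
v 1.449 -1.335 -2.357
v 1.307 -1.512 -2.255
v 1.26 -1.684 -2.082
v 1.32 -1.813 -1.877
v 1.472 -1.868 -1.688
v 1.682 -1.837 -1.558
v 1.902 -1.727 -1.516
f 2 4 1
f 5 2 1
f 1 4 3
f 3 5 1
f 2 8 4
f 6 2 5
f 6 8 2
f 4 8 3
f 7 5 3
f 3 8 7
f 7 6 5
f 8 6 7
f 10 12 9
f 13 10 9
f 9 12 11
f 11 13 9
f 10 16 12
f 14 10 13
f 14 16 10
f 12 16 11
f 15 13 11
f 11 16 15
f 15 14 13
f 16 14 15
f 17 54 33
f 54 28 57
f 33 57 22
f 54 57 33
f 17 33 29
f 33 22 34
f 29 34 18
f 33 34 29
f 17 29 38
f 29 18 39
f 38 39 24
f 29 39 38
f 17 38 50
f 38 24 53
f 50 53 27
f 38 53 50
f 17 50 54
f 50 27 58
f 54 58 28
f 50 58 54
f 18 34 45
f 34 22 48
f 45 48 26
f 34 48 45
f 22 57 35
f 57 28 56
f 35 56 21
f 57 56 35
f 28 58 55
f 58 27 51
f 55 51 19
f 58 51 55
f 27 53 52
f 53 24 40
f 52 40 23
f 53 40 52
f 24 39 44
f 39 18 41
f 44 41 25
f 39 41 44
f 20 46 32
f 46 26 47
f 32 47 21
f 46 47 32
f 20 32 30
f 32 21 31
f 30 31 19
f 32 31 30
f 20 30 37
f 30 19 36
f 37 36 23
f 30 36 37
f 20 37 42
f 37 23 43
f 42 43 25
f 37 43 42
f 20 42 46
f 42 25 49
f 46 49 26
f 42 49 46
f 21 47 35
f 47 26 48
f 35 48 22
f 47 48 35
f 19 31 55
f 31 21 56
f 55 56 28
f 31 56 55
f 23 36 52
f 36 19 51
f 52 51 27
f 36 51 52
f 25 43 44
f 43 23 40
f 44 40 24
f 43 40 44
f 26 49 45
f 49 25 41
f 45 41 18
f 49 41 45
f 60 59 62
f 60 62 61
f 62 59 63
f 62 63 61
f 63 59 64
f 63 64 61
f 64 59 65
f 64 65 61
f 65 59 66
f 65 66 61
f 66 59 67
f 66 67 61
f 67 59 68
f 67 68 61
f 68 59 69
f 68 69 61
f 69 59 70
f 69 70 61
f 70 59 71
f 70 71 61
f 71 59 72
f 71 72 61
f 72 59 73
f 72 73 61
f 73 59 60
f 73 60 61



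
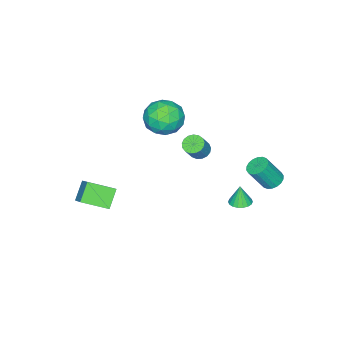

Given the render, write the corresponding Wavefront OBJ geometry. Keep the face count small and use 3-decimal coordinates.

v -3.922 3.821 -1.299
v -3.555 3.385 -1.65
v -2.89 2.803 -0.233
v -3.258 3.239 0.119
v -3.377 3.624 -1.635
v -2.712 3.043 -0.218
v -3.308 3.902 -1.553
v -2.643 3.321 -0.136
v -3.361 4.164 -1.421
v -2.696 3.583 -0.004
v -3.524 4.358 -1.265
v -2.859 3.777 0.152
v -3.767 4.446 -1.115
v -3.102 3.865 0.302
v -4.04 4.41 -1.002
v -3.375 3.828 0.415
v -4.29 4.257 -0.947
v -3.625 3.675 0.47
v -4.468 4.017 -0.962
v -3.803 3.436 0.455
v -4.537 3.739 -1.044
v -3.872 3.158 0.373
v -4.484 3.477 -1.176
v -3.819 2.896 0.241
v -4.321 3.283 -1.332
v -3.656 2.702 0.085
v -4.078 3.195 -1.482
v -3.413 2.614 -0.065
v -3.805 3.232 -1.595
v -3.14 2.65 -0.178
v -4.4 -2.69 0.303
v -3.324 -2.082 0.19
v -3.556 -3.938 1.63
v -2.48 -3.33 1.517
v -3.448 -2.782 2.068
v -3.969 -2.011 1.247
v -2.911 -4.009 0.573
v -3.432 -3.238 -0.248
v -2.404 -2.898 0.357
v -2.735 -2.139 1.281
v -4.145 -3.881 0.539
v -4.476 -3.122 1.463
v -3.936 -2.277 0.13
v -2.944 -3.743 1.69
v -3.513 -3.421 2.014
v -2.88 -3.064 1.947
v -4.315 -2.234 0.751
v -3.683 -1.877 0.685
v -3.755 -2.288 1.789
v -3.197 -4.143 1.135
v -2.565 -3.786 1.069
v -4 -2.956 -0.127
v -3.367 -2.599 -0.194
v -3.125 -3.732 0.031
v -2.763 -2.399 0.162
v -2.267 -3.132 0.942
v -2.52 -3.532 0.387
v -2.826 -3.078 -0.096
v -2.958 -1.953 0.705
v -2.462 -2.686 1.485
v -3.03 -2.364 1.808
v -3.337 -1.911 1.326
v -2.417 -2.432 0.803
v -4.418 -3.334 0.335
v -3.922 -4.067 1.115
v -3.543 -4.109 0.494
v -3.85 -3.656 0.012
v -4.613 -2.888 0.878
v -4.117 -3.621 1.658
v -4.054 -2.942 1.916
v -4.36 -2.488 1.433
v -4.463 -3.588 1.017
v 2.493 -2.597 -2.324
v 1.599 -2.807 -1.418
v 3.335 -1.55 -1.249
v 2.441 -1.76 -0.344
v 3.339 -3.84 -1.776
v 2.445 -4.05 -0.871
v 4.181 -2.793 -0.702
v 3.287 -3.003 0.204
v -0.894 3.796 -0.89
v -0.463 4.263 -0.811
v -0.986 3.684 0.27
v -0.71 4.405 -0.817
v -0.994 4.426 -0.838
v -1.257 4.322 -0.869
v -1.449 4.115 -0.904
v -1.531 3.844 -0.936
v -1.486 3.563 -0.96
v -1.324 3.329 -0.97
v -1.077 3.187 -0.964
v -0.794 3.166 -0.943
v -0.531 3.27 -0.912
v -0.339 3.477 -0.877
v -0.257 3.748 -0.845
v -0.302 4.029 -0.821
v -0.824 1.227 2.153
v -0.432 0.828 1.909
v 0.256 0.895 2.902
v -0.136 1.293 3.147
v -0.331 1.088 1.821
v 0.357 1.155 2.814
v -0.344 1.38 1.81
v 0.344 1.447 2.803
v -0.466 1.636 1.878
v 0.222 1.703 2.871
v -0.67 1.799 2.008
v 0.018 1.866 3.001
v -0.91 1.83 2.172
v -0.222 1.897 3.165
v -1.13 1.723 2.332
v -0.442 1.79 3.325
v -1.28 1.503 2.451
v -0.592 1.57 3.444
v -1.325 1.219 2.501
v -0.637 1.286 3.494
v -1.256 0.937 2.472
v -0.568 1.004 3.465
v -1.088 0.721 2.37
v -0.4 0.788 3.363
v -0.859 0.621 2.219
v -0.171 0.688 3.212
v -0.622 0.66 2.052
v 0.066 0.727 3.045
f 2 1 5
f 2 5 3
f 3 5 6
f 3 6 4
f 5 1 7
f 5 7 6
f 6 7 8
f 6 8 4
f 7 1 9
f 7 9 8
f 8 9 10
f 8 10 4
f 9 1 11
f 9 11 10
f 10 11 12
f 10 12 4
f 11 1 13
f 11 13 12
f 12 13 14
f 12 14 4
f 13 1 15
f 13 15 14
f 14 15 16
f 14 16 4
f 15 1 17
f 15 17 16
f 16 17 18
f 16 18 4
f 17 1 19
f 17 19 18
f 18 19 20
f 18 20 4
f 19 1 21
f 19 21 20
f 20 21 22
f 20 22 4
f 21 1 23
f 21 23 22
f 22 23 24
f 22 24 4
f 23 1 25
f 23 25 24
f 24 25 26
f 24 26 4
f 25 1 27
f 25 27 26
f 26 27 28
f 26 28 4
f 27 1 29
f 27 29 28
f 28 29 30
f 28 30 4
f 29 1 2
f 29 2 30
f 30 2 3
f 30 3 4
f 31 68 47
f 68 42 71
f 47 71 36
f 68 71 47
f 31 47 43
f 47 36 48
f 43 48 32
f 47 48 43
f 31 43 52
f 43 32 53
f 52 53 38
f 43 53 52
f 31 52 64
f 52 38 67
f 64 67 41
f 52 67 64
f 31 64 68
f 64 41 72
f 68 72 42
f 64 72 68
f 32 48 59
f 48 36 62
f 59 62 40
f 48 62 59
f 36 71 49
f 71 42 70
f 49 70 35
f 71 70 49
f 42 72 69
f 72 41 65
f 69 65 33
f 72 65 69
f 41 67 66
f 67 38 54
f 66 54 37
f 67 54 66
f 38 53 58
f 53 32 55
f 58 55 39
f 53 55 58
f 34 60 46
f 60 40 61
f 46 61 35
f 60 61 46
f 34 46 44
f 46 35 45
f 44 45 33
f 46 45 44
f 34 44 51
f 44 33 50
f 51 50 37
f 44 50 51
f 34 51 56
f 51 37 57
f 56 57 39
f 51 57 56
f 34 56 60
f 56 39 63
f 60 63 40
f 56 63 60
f 35 61 49
f 61 40 62
f 49 62 36
f 61 62 49
f 33 45 69
f 45 35 70
f 69 70 42
f 45 70 69
f 37 50 66
f 50 33 65
f 66 65 41
f 50 65 66
f 39 57 58
f 57 37 54
f 58 54 38
f 57 54 58
f 40 63 59
f 63 39 55
f 59 55 32
f 63 55 59
f 74 76 73
f 77 74 73
f 73 76 75
f 75 77 73
f 74 80 76
f 78 74 77
f 78 80 74
f 76 80 75
f 79 77 75
f 75 80 79
f 79 78 77
f 80 78 79
f 82 81 84
f 82 84 83
f 84 81 85
f 84 85 83
f 85 81 86
f 85 86 83
f 86 81 87
f 86 87 83
f 87 81 88
f 87 88 83
f 88 81 89
f 88 89 83
f 89 81 90
f 89 90 83
f 90 81 91
f 90 91 83
f 91 81 92
f 91 92 83
f 92 81 93
f 92 93 83
f 93 81 94
f 93 94 83
f 94 81 95
f 94 95 83
f 95 81 96
f 95 96 83
f 96 81 82
f 96 82 83
f 98 97 101
f 98 101 99
f 99 101 102
f 99 102 100
f 101 97 103
f 101 103 102
f 102 103 104
f 102 104 100
f 103 97 105
f 103 105 104
f 104 105 106
f 104 106 100
f 105 97 107
f 105 107 106
f 106 107 108
f 106 108 100
f 107 97 109
f 107 109 108
f 108 109 110
f 108 110 100
f 109 97 111
f 109 111 110
f 110 111 112
f 110 112 100
f 111 97 113
f 111 113 112
f 112 113 114
f 112 114 100
f 113 97 115
f 113 115 114
f 114 115 116
f 114 116 100
f 115 97 117
f 115 117 116
f 116 117 118
f 116 118 100
f 117 97 119
f 117 119 118
f 118 119 120
f 118 120 100
f 119 97 121
f 119 121 120
f 120 121 122
f 120 122 100
f 121 97 123
f 121 123 122
f 122 123 124
f 122 124 100
f 123 97 98
f 123 98 124
f 124 98 99
f 124 99 100



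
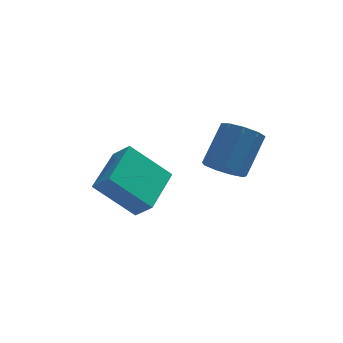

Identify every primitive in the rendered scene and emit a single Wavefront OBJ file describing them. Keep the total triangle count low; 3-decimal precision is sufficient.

v 3.537 -3.861 2.218
v 3.996 -4.522 2.457
v 4.763 -3.48 3.862
v 4.303 -2.819 3.622
v 4.285 -4.212 2.069
v 5.052 -3.17 3.474
v 4.224 -3.737 1.751
v 4.991 -2.695 3.156
v 3.841 -3.321 1.651
v 4.608 -2.279 3.056
v 3.316 -3.157 1.816
v 4.082 -2.115 3.221
v 2.894 -3.323 2.169
v 3.66 -2.281 3.574
v 2.773 -3.74 2.545
v 3.539 -2.698 3.95
v 3.009 -4.214 2.767
v 3.776 -3.172 4.172
v 3.492 -4.523 2.733
v 4.259 -3.481 4.138
v -1.035 -0.607 -0.349
v -0.432 -1.134 0.361
v -0.175 1.272 0.315
v 0.428 0.745 1.025
v 0.552 -0.805 -1.845
v 1.155 -1.332 -1.135
v 1.412 1.074 -1.181
v 2.015 0.547 -0.471
f 2 1 5
f 2 5 3
f 3 5 6
f 3 6 4
f 5 1 7
f 5 7 6
f 6 7 8
f 6 8 4
f 7 1 9
f 7 9 8
f 8 9 10
f 8 10 4
f 9 1 11
f 9 11 10
f 10 11 12
f 10 12 4
f 11 1 13
f 11 13 12
f 12 13 14
f 12 14 4
f 13 1 15
f 13 15 14
f 14 15 16
f 14 16 4
f 15 1 17
f 15 17 16
f 16 17 18
f 16 18 4
f 17 1 19
f 17 19 18
f 18 19 20
f 18 20 4
f 19 1 2
f 19 2 20
f 20 2 3
f 20 3 4
f 22 24 21
f 25 22 21
f 21 24 23
f 23 25 21
f 22 28 24
f 26 22 25
f 26 28 22
f 24 28 23
f 27 25 23
f 23 28 27
f 27 26 25
f 28 26 27



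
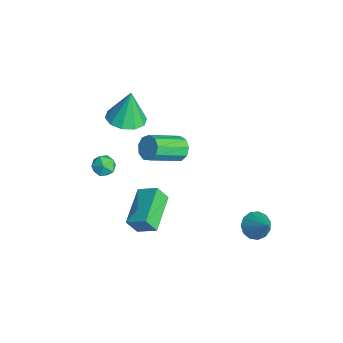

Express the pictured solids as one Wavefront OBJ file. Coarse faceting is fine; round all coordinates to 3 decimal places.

v 3.309 3.532 -2.132
v 3.858 3.452 -2.651
v 4.331 3.768 -1.088
v 3.756 3.868 -2.646
v 3.512 4.177 -2.477
v 3.204 4.282 -2.199
v 2.929 4.148 -1.899
v 2.775 3.818 -1.673
v 2.79 3.398 -1.593
v 2.97 3.02 -1.684
v 3.257 2.805 -1.917
v 3.561 2.82 -2.218
v 3.785 3.062 -2.492
v -0.706 -2.151 0.732
v -0.363 -2.717 0.738
v -1.237 -2.483 -0.138
v -0.894 -3.049 -0.132
v -1.337 -2.926 0.344
v -1.009 -2.721 0.882
v -0.591 -2.479 -0.282
v -0.263 -2.274 0.256
v -0.291 -2.92 0.111
v -0.752 -3.196 0.498
v -0.848 -2.004 0.102
v -1.309 -2.28 0.489
v -1.249 1.198 -0.022
v -0.578 1.392 0.03
v -0.181 -0.244 1.033
v -0.851 -0.438 0.982
v -0.826 1.561 0.403
v -0.429 -0.075 1.406
v -1.272 1.56 0.577
v -0.875 -0.077 1.58
v -1.707 1.389 0.472
v -1.309 -0.247 1.475
v -1.928 1.129 0.135
v -1.53 -0.507 1.138
v -1.83 0.902 -0.274
v -1.433 -0.735 0.729
v -1.461 0.813 -0.566
v -1.063 -0.823 0.437
v -0.993 0.904 -0.603
v -0.595 -0.732 0.4
v -0.644 1.133 -0.368
v -0.246 -0.503 0.635
v -2.458 -1.032 1.894
v -1.74 -0.339 1.833
v -2.622 -0.708 3.646
v -2.282 -0.061 1.731
v -2.892 -0.154 1.691
v -3.336 -0.582 1.728
v -3.445 -1.182 1.829
v -3.177 -1.725 1.955
v -2.634 -2.003 2.057
v -2.025 -1.91 2.096
v -1.581 -1.482 2.059
v -1.472 -0.882 1.958
v 1.736 -1.737 -2.592
v 1.641 -2.242 -1.757
v 0.033 -0.67 -2.14
v -0.062 -1.174 -1.306
v 2.362 -0.966 -2.054
v 2.267 -1.47 -1.22
v 0.659 0.102 -1.603
v 0.564 -0.403 -0.768
f 2 1 4
f 2 4 3
f 4 1 5
f 4 5 3
f 5 1 6
f 5 6 3
f 6 1 7
f 6 7 3
f 7 1 8
f 7 8 3
f 8 1 9
f 8 9 3
f 9 1 10
f 9 10 3
f 10 1 11
f 10 11 3
f 11 1 12
f 11 12 3
f 12 1 13
f 12 13 3
f 13 1 2
f 13 2 3
f 14 25 19
f 14 19 15
f 14 15 21
f 14 21 24
f 14 24 25
f 15 19 23
f 19 25 18
f 25 24 16
f 24 21 20
f 21 15 22
f 17 23 18
f 17 18 16
f 17 16 20
f 17 20 22
f 17 22 23
f 18 23 19
f 16 18 25
f 20 16 24
f 22 20 21
f 23 22 15
f 27 26 30
f 27 30 28
f 28 30 31
f 28 31 29
f 30 26 32
f 30 32 31
f 31 32 33
f 31 33 29
f 32 26 34
f 32 34 33
f 33 34 35
f 33 35 29
f 34 26 36
f 34 36 35
f 35 36 37
f 35 37 29
f 36 26 38
f 36 38 37
f 37 38 39
f 37 39 29
f 38 26 40
f 38 40 39
f 39 40 41
f 39 41 29
f 40 26 42
f 40 42 41
f 41 42 43
f 41 43 29
f 42 26 44
f 42 44 43
f 43 44 45
f 43 45 29
f 44 26 27
f 44 27 45
f 45 27 28
f 45 28 29
f 47 46 49
f 47 49 48
f 49 46 50
f 49 50 48
f 50 46 51
f 50 51 48
f 51 46 52
f 51 52 48
f 52 46 53
f 52 53 48
f 53 46 54
f 53 54 48
f 54 46 55
f 54 55 48
f 55 46 56
f 55 56 48
f 56 46 57
f 56 57 48
f 57 46 47
f 57 47 48
f 59 61 58
f 62 59 58
f 58 61 60
f 60 62 58
f 59 65 61
f 63 59 62
f 63 65 59
f 61 65 60
f 64 62 60
f 60 65 64
f 64 63 62
f 65 63 64



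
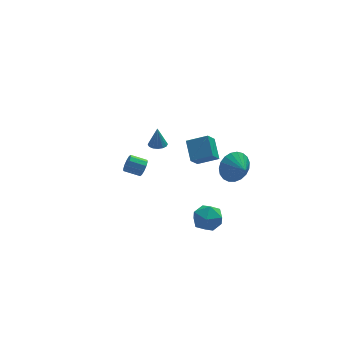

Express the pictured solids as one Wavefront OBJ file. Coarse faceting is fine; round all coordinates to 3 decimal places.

v 2.035 -2.957 -0.905
v 2.928 -3.437 -1.02
v 1.252 -4.263 -1.54
v 2.145 -4.743 -1.655
v 1.772 -4.576 -0.721
v 2.256 -3.769 -0.328
v 1.924 -3.931 -2.232
v 2.408 -3.124 -1.839
v 2.859 -4.039 -1.84
v 2.765 -4.437 -0.906
v 1.415 -3.263 -1.654
v 1.321 -3.661 -0.72
v -1.177 -1.973 2.408
v -0.891 -1.678 2.817
v -1.778 -1.353 3.202
v -2.063 -1.647 2.792
v -0.934 -1.462 2.535
v -1.821 -1.136 2.92
v -1.07 -1.44 2.204
v -1.956 -1.115 2.589
v -1.246 -1.622 1.951
v -2.133 -1.297 2.336
v -1.396 -1.938 1.872
v -2.283 -1.613 2.257
v -1.462 -2.267 1.998
v -2.349 -1.942 2.383
v -1.419 -2.484 2.28
v -2.306 -2.158 2.665
v -1.284 -2.505 2.611
v -2.17 -2.18 2.996
v -1.107 -2.323 2.864
v -1.994 -1.998 3.249
v -0.957 -2.007 2.943
v -1.844 -1.682 3.328
v 0.677 2.047 0.855
v 1.082 2.472 0.794
v 0.703 2.213 2.165
v 0.813 2.616 0.78
v 0.508 2.608 0.787
v 0.248 2.449 0.813
v 0.103 2.183 0.849
v 0.112 1.88 0.888
v 0.273 1.622 0.917
v 0.542 1.478 0.93
v 0.847 1.486 0.923
v 1.107 1.644 0.898
v 1.251 1.911 0.862
v 1.242 2.214 0.823
v 3.815 -3.2 2.42
v 4.512 -3.261 1.624
v 4.165 -4.16 2.8
v 4.746 -3.053 1.934
v 4.818 -2.87 2.329
v 4.718 -2.745 2.739
v 4.461 -2.698 3.094
v 4.092 -2.738 3.333
v 3.676 -2.858 3.414
v 3.284 -3.037 3.323
v 2.983 -3.244 3.076
v 2.826 -3.444 2.715
v 2.841 -3.601 2.304
v 3.024 -3.689 1.912
v 3.343 -3.693 1.609
v 3.744 -3.611 1.446
v 4.158 -3.458 1.451
v 3.026 3.224 -2.199
v 4.286 2.792 -1.626
v 3.087 4.522 -1.354
v 4.347 4.09 -0.781
v 3.613 3.77 -3.079
v 4.873 3.338 -2.506
v 3.674 5.068 -2.234
v 4.934 4.636 -1.661
f 1 12 6
f 1 6 2
f 1 2 8
f 1 8 11
f 1 11 12
f 2 6 10
f 6 12 5
f 12 11 3
f 11 8 7
f 8 2 9
f 4 10 5
f 4 5 3
f 4 3 7
f 4 7 9
f 4 9 10
f 5 10 6
f 3 5 12
f 7 3 11
f 9 7 8
f 10 9 2
f 14 13 17
f 14 17 15
f 15 17 18
f 15 18 16
f 17 13 19
f 17 19 18
f 18 19 20
f 18 20 16
f 19 13 21
f 19 21 20
f 20 21 22
f 20 22 16
f 21 13 23
f 21 23 22
f 22 23 24
f 22 24 16
f 23 13 25
f 23 25 24
f 24 25 26
f 24 26 16
f 25 13 27
f 25 27 26
f 26 27 28
f 26 28 16
f 27 13 29
f 27 29 28
f 28 29 30
f 28 30 16
f 29 13 31
f 29 31 30
f 30 31 32
f 30 32 16
f 31 13 33
f 31 33 32
f 32 33 34
f 32 34 16
f 33 13 14
f 33 14 34
f 34 14 15
f 34 15 16
f 36 35 38
f 36 38 37
f 38 35 39
f 38 39 37
f 39 35 40
f 39 40 37
f 40 35 41
f 40 41 37
f 41 35 42
f 41 42 37
f 42 35 43
f 42 43 37
f 43 35 44
f 43 44 37
f 44 35 45
f 44 45 37
f 45 35 46
f 45 46 37
f 46 35 47
f 46 47 37
f 47 35 48
f 47 48 37
f 48 35 36
f 48 36 37
f 50 49 52
f 50 52 51
f 52 49 53
f 52 53 51
f 53 49 54
f 53 54 51
f 54 49 55
f 54 55 51
f 55 49 56
f 55 56 51
f 56 49 57
f 56 57 51
f 57 49 58
f 57 58 51
f 58 49 59
f 58 59 51
f 59 49 60
f 59 60 51
f 60 49 61
f 60 61 51
f 61 49 62
f 61 62 51
f 62 49 63
f 62 63 51
f 63 49 64
f 63 64 51
f 64 49 65
f 64 65 51
f 65 49 50
f 65 50 51
f 67 69 66
f 70 67 66
f 66 69 68
f 68 70 66
f 67 73 69
f 71 67 70
f 71 73 67
f 69 73 68
f 72 70 68
f 68 73 72
f 72 71 70
f 73 71 72



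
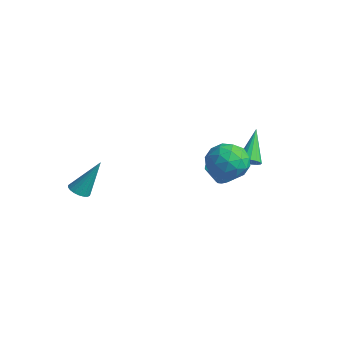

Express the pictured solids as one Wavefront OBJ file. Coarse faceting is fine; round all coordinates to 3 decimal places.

v 2.793 2.442 2.756
v 3.307 2.474 3.065
v 1.847 3.498 4.224
v 3.311 2.708 2.899
v 3.197 2.882 2.701
v 2.991 2.955 2.515
v 2.739 2.91 2.385
v 2.499 2.759 2.34
v 2.327 2.534 2.39
v 2.261 2.289 2.524
v 2.317 2.079 2.711
v 2.483 1.952 2.909
v 2.719 1.937 3.072
v 2.972 2.038 3.162
v 3.184 2.232 3.16
v 2.59 1.377 2.075
v 3.229 1.153 2.134
v 2.99 0.698 3.003
v 2.35 0.923 2.945
v 3.241 1.401 2.267
v 3.002 0.947 3.137
v 3.142 1.646 2.367
v 2.902 1.192 3.237
v 2.946 1.844 2.417
v 2.707 1.39 3.287
v 2.689 1.962 2.408
v 2.45 1.507 3.278
v 2.415 1.978 2.341
v 2.176 1.524 3.211
v 2.171 1.891 2.228
v 1.932 1.436 3.098
v 1.999 1.714 2.089
v 1.76 1.26 2.959
v 1.93 1.48 1.947
v 1.69 1.025 2.817
v 1.974 1.227 1.828
v 1.735 0.773 2.697
v 2.125 1.001 1.751
v 1.886 0.547 2.621
v 2.357 0.84 1.73
v 2.117 0.385 2.6
v 2.628 0.771 1.769
v 2.389 0.317 2.639
v 2.893 0.808 1.861
v 2.654 0.353 2.731
v 3.105 0.942 1.99
v 2.866 0.488 2.86
v 3.515 1.152 3.101
v 4.467 1.307 3.68
v 3.133 -0.307 4.12
v 4.085 -0.152 4.699
v 3.236 0.579 4.806
v 3.472 1.48 4.176
v 4.128 -0.48 3.624
v 4.364 0.421 2.994
v 4.846 0.298 4.004
v 4.294 0.953 4.734
v 3.306 0.047 3.066
v 2.754 0.702 3.796
v 4.025 1.358 3.301
v 3.575 -0.358 4.499
v 3.076 0.072 4.562
v 3.636 0.163 4.902
v 3.44 1.459 3.592
v 3.999 1.551 3.933
v 3.276 1.123 4.594
v 3.601 -0.551 3.867
v 4.16 -0.459 4.208
v 3.964 0.837 2.898
v 4.524 0.928 3.238
v 4.324 -0.123 3.206
v 4.807 0.856 3.832
v 4.582 -0.001 4.431
v 4.607 -0.195 3.799
v 4.746 0.335 3.429
v 4.483 1.241 4.261
v 4.258 0.383 4.86
v 3.759 0.813 4.922
v 3.898 1.343 4.552
v 4.705 0.648 4.451
v 3.342 0.617 2.94
v 3.117 -0.241 3.539
v 3.702 -0.343 3.248
v 3.841 0.187 2.878
v 3.018 1.001 3.369
v 2.793 0.144 3.968
v 2.854 0.665 4.371
v 2.993 1.195 4.001
v 2.895 0.352 3.349
v -2.476 -3.804 0.161
v -2.077 -3.44 -0.122
v -2.024 -2.836 2.039
v -2.309 -3.3 -0.139
v -2.574 -3.26 -0.096
v -2.82 -3.327 -0.002
v -2.997 -3.489 0.125
v -3.072 -3.714 0.258
v -3.028 -3.956 0.373
v -2.875 -4.168 0.445
v -2.643 -4.308 0.462
v -2.378 -4.348 0.419
v -2.132 -4.281 0.325
v -1.955 -4.119 0.198
v -1.881 -3.894 0.065
v -1.924 -3.652 -0.05
f 2 1 4
f 2 4 3
f 4 1 5
f 4 5 3
f 5 1 6
f 5 6 3
f 6 1 7
f 6 7 3
f 7 1 8
f 7 8 3
f 8 1 9
f 8 9 3
f 9 1 10
f 9 10 3
f 10 1 11
f 10 11 3
f 11 1 12
f 11 12 3
f 12 1 13
f 12 13 3
f 13 1 14
f 13 14 3
f 14 1 15
f 14 15 3
f 15 1 2
f 15 2 3
f 17 16 20
f 17 20 18
f 18 20 21
f 18 21 19
f 20 16 22
f 20 22 21
f 21 22 23
f 21 23 19
f 22 16 24
f 22 24 23
f 23 24 25
f 23 25 19
f 24 16 26
f 24 26 25
f 25 26 27
f 25 27 19
f 26 16 28
f 26 28 27
f 27 28 29
f 27 29 19
f 28 16 30
f 28 30 29
f 29 30 31
f 29 31 19
f 30 16 32
f 30 32 31
f 31 32 33
f 31 33 19
f 32 16 34
f 32 34 33
f 33 34 35
f 33 35 19
f 34 16 36
f 34 36 35
f 35 36 37
f 35 37 19
f 36 16 38
f 36 38 37
f 37 38 39
f 37 39 19
f 38 16 40
f 38 40 39
f 39 40 41
f 39 41 19
f 40 16 42
f 40 42 41
f 41 42 43
f 41 43 19
f 42 16 44
f 42 44 43
f 43 44 45
f 43 45 19
f 44 16 46
f 44 46 45
f 45 46 47
f 45 47 19
f 46 16 17
f 46 17 47
f 47 17 18
f 47 18 19
f 48 85 64
f 85 59 88
f 64 88 53
f 85 88 64
f 48 64 60
f 64 53 65
f 60 65 49
f 64 65 60
f 48 60 69
f 60 49 70
f 69 70 55
f 60 70 69
f 48 69 81
f 69 55 84
f 81 84 58
f 69 84 81
f 48 81 85
f 81 58 89
f 85 89 59
f 81 89 85
f 49 65 76
f 65 53 79
f 76 79 57
f 65 79 76
f 53 88 66
f 88 59 87
f 66 87 52
f 88 87 66
f 59 89 86
f 89 58 82
f 86 82 50
f 89 82 86
f 58 84 83
f 84 55 71
f 83 71 54
f 84 71 83
f 55 70 75
f 70 49 72
f 75 72 56
f 70 72 75
f 51 77 63
f 77 57 78
f 63 78 52
f 77 78 63
f 51 63 61
f 63 52 62
f 61 62 50
f 63 62 61
f 51 61 68
f 61 50 67
f 68 67 54
f 61 67 68
f 51 68 73
f 68 54 74
f 73 74 56
f 68 74 73
f 51 73 77
f 73 56 80
f 77 80 57
f 73 80 77
f 52 78 66
f 78 57 79
f 66 79 53
f 78 79 66
f 50 62 86
f 62 52 87
f 86 87 59
f 62 87 86
f 54 67 83
f 67 50 82
f 83 82 58
f 67 82 83
f 56 74 75
f 74 54 71
f 75 71 55
f 74 71 75
f 57 80 76
f 80 56 72
f 76 72 49
f 80 72 76
f 91 90 93
f 91 93 92
f 93 90 94
f 93 94 92
f 94 90 95
f 94 95 92
f 95 90 96
f 95 96 92
f 96 90 97
f 96 97 92
f 97 90 98
f 97 98 92
f 98 90 99
f 98 99 92
f 99 90 100
f 99 100 92
f 100 90 101
f 100 101 92
f 101 90 102
f 101 102 92
f 102 90 103
f 102 103 92
f 103 90 104
f 103 104 92
f 104 90 105
f 104 105 92
f 105 90 91
f 105 91 92



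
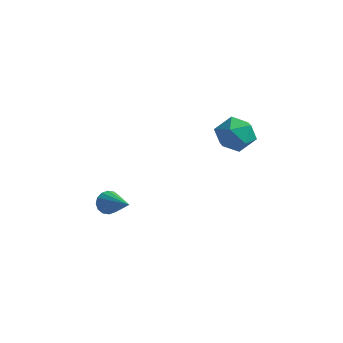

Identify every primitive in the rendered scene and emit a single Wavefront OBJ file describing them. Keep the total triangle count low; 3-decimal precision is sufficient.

v -3.319 -0.914 -4.058
v -2.98 -0.855 -4.644
v -1.721 -1.606 -3.202
v -2.934 -0.547 -4.481
v -2.991 -0.337 -4.204
v -3.136 -0.281 -3.888
v -3.33 -0.395 -3.618
v -3.521 -0.648 -3.465
v -3.658 -0.973 -3.471
v -3.704 -1.281 -3.634
v -3.647 -1.491 -3.911
v -3.502 -1.547 -4.227
v -3.308 -1.433 -4.497
v -3.117 -1.18 -4.65
v 2.679 0.907 1.39
v 3.617 0.668 1.801
v 1.943 -0.248 2.399
v 2.881 -0.487 2.81
v 2.441 0.447 3.01
v 2.896 1.161 2.387
v 2.664 -0.741 1.813
v 3.119 -0.027 1.19
v 3.608 -0.35 2.063
v 3.47 0.384 2.803
v 2.09 0.036 1.397
v 1.952 0.77 2.137
f 2 1 4
f 2 4 3
f 4 1 5
f 4 5 3
f 5 1 6
f 5 6 3
f 6 1 7
f 6 7 3
f 7 1 8
f 7 8 3
f 8 1 9
f 8 9 3
f 9 1 10
f 9 10 3
f 10 1 11
f 10 11 3
f 11 1 12
f 11 12 3
f 12 1 13
f 12 13 3
f 13 1 14
f 13 14 3
f 14 1 2
f 14 2 3
f 15 26 20
f 15 20 16
f 15 16 22
f 15 22 25
f 15 25 26
f 16 20 24
f 20 26 19
f 26 25 17
f 25 22 21
f 22 16 23
f 18 24 19
f 18 19 17
f 18 17 21
f 18 21 23
f 18 23 24
f 19 24 20
f 17 19 26
f 21 17 25
f 23 21 22
f 24 23 16



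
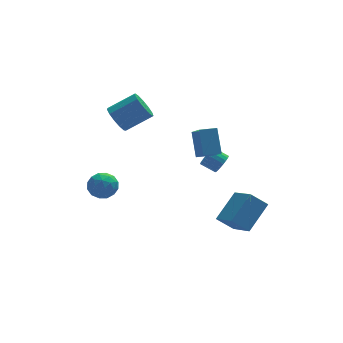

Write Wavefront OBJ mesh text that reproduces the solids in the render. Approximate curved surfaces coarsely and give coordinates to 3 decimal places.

v -2.903 2.086 -2.535
v -2.411 1.258 -2.366
v -4.249 1.262 -2.654
v -3.757 0.434 -2.485
v -3.867 1.092 -1.77
v -3.035 1.601 -1.697
v -3.625 0.919 -3.323
v -2.793 1.428 -3.25
v -2.857 0.536 -2.853
v -3.007 0.644 -1.893
v -3.653 1.876 -3.127
v -3.803 1.984 -2.167
v -2.539 1.744 -2.44
v -4.121 0.776 -2.58
v -4.186 1.163 -2.159
v -3.897 0.676 -2.06
v -2.906 1.946 -2.047
v -2.617 1.459 -1.947
v -3.473 1.362 -1.597
v -4.043 1.061 -3.073
v -3.754 0.574 -2.973
v -2.763 1.844 -2.96
v -2.474 1.357 -2.861
v -3.187 1.158 -3.423
v -2.512 0.833 -2.627
v -3.303 0.349 -2.697
v -3.225 0.634 -3.19
v -2.736 0.933 -3.147
v -2.6 0.896 -2.063
v -3.391 0.412 -2.132
v -3.456 0.799 -1.712
v -2.967 1.098 -1.669
v -2.862 0.472 -2.349
v -3.269 2.108 -2.888
v -4.06 1.624 -2.957
v -3.693 1.422 -3.351
v -3.204 1.721 -3.308
v -3.357 2.171 -2.323
v -4.148 1.687 -2.393
v -3.924 1.587 -1.873
v -3.435 1.886 -1.83
v -3.798 2.048 -2.671
v 2.881 -4.102 -2.838
v 4.275 -3.023 -1.573
v 2.452 -2.384 -3.831
v 3.847 -1.305 -2.566
v 3.853 -4.355 -3.694
v 5.248 -3.276 -2.429
v 3.425 -2.637 -4.687
v 4.819 -1.558 -3.422
v -2.36 1.743 2.694
v -1.861 1.829 1.879
v -0.24 1.823 2.87
v -0.74 1.737 3.686
v -1.963 2.332 2.049
v -0.342 2.326 3.04
v -2.191 2.648 2.423
v -0.571 2.642 3.415
v -2.473 2.677 2.884
v -0.852 2.671 3.876
v -2.719 2.41 3.285
v -1.098 2.403 4.276
v -2.851 1.93 3.498
v -1.23 1.924 4.489
v -2.828 1.391 3.456
v -1.207 1.385 4.447
v -2.655 0.964 3.172
v -1.035 0.958 4.163
v -2.39 0.784 2.736
v -0.769 0.778 3.728
v -2.115 0.909 2.288
v -0.494 0.903 3.279
v -1.918 1.298 1.968
v -0.297 1.292 2.959
v 1.499 -1.449 0.979
v 1.499 -3.057 2.218
v 1.522 -0.375 2.372
v 1.521 -1.982 3.612
v 2.539 -1.458 0.968
v 2.538 -3.065 2.208
v 2.561 -0.383 2.362
v 2.561 -1.991 3.601
v 3.877 1.567 -2.074
v 4.299 1.641 -1.508
v 3.505 2.127 -0.98
v 3.083 2.053 -1.546
v 4.352 1.891 -1.657
v 3.558 2.376 -1.129
v 4.323 2.084 -1.878
v 3.529 2.569 -1.35
v 4.217 2.188 -2.134
v 3.423 2.673 -1.605
v 4.052 2.184 -2.378
v 3.258 2.67 -1.85
v 3.857 2.074 -2.571
v 3.063 2.56 -2.042
v 3.665 1.877 -2.677
v 2.871 2.362 -2.149
v 3.51 1.625 -2.679
v 2.716 2.111 -2.151
v 3.418 1.364 -2.577
v 2.624 1.85 -2.048
v 3.406 1.138 -2.387
v 2.612 1.623 -1.859
v 3.475 0.986 -2.144
v 2.681 1.471 -1.616
v 3.614 0.935 -1.888
v 2.82 1.42 -1.36
v 3.798 0.993 -1.665
v 3.004 1.478 -1.137
v 3.996 1.15 -1.512
v 3.202 1.635 -0.984
v 4.173 1.379 -1.457
v 3.379 1.865 -0.928
f 1 38 17
f 38 12 41
f 17 41 6
f 38 41 17
f 1 17 13
f 17 6 18
f 13 18 2
f 17 18 13
f 1 13 22
f 13 2 23
f 22 23 8
f 13 23 22
f 1 22 34
f 22 8 37
f 34 37 11
f 22 37 34
f 1 34 38
f 34 11 42
f 38 42 12
f 34 42 38
f 2 18 29
f 18 6 32
f 29 32 10
f 18 32 29
f 6 41 19
f 41 12 40
f 19 40 5
f 41 40 19
f 12 42 39
f 42 11 35
f 39 35 3
f 42 35 39
f 11 37 36
f 37 8 24
f 36 24 7
f 37 24 36
f 8 23 28
f 23 2 25
f 28 25 9
f 23 25 28
f 4 30 16
f 30 10 31
f 16 31 5
f 30 31 16
f 4 16 14
f 16 5 15
f 14 15 3
f 16 15 14
f 4 14 21
f 14 3 20
f 21 20 7
f 14 20 21
f 4 21 26
f 21 7 27
f 26 27 9
f 21 27 26
f 4 26 30
f 26 9 33
f 30 33 10
f 26 33 30
f 5 31 19
f 31 10 32
f 19 32 6
f 31 32 19
f 3 15 39
f 15 5 40
f 39 40 12
f 15 40 39
f 7 20 36
f 20 3 35
f 36 35 11
f 20 35 36
f 9 27 28
f 27 7 24
f 28 24 8
f 27 24 28
f 10 33 29
f 33 9 25
f 29 25 2
f 33 25 29
f 44 46 43
f 47 44 43
f 43 46 45
f 45 47 43
f 44 50 46
f 48 44 47
f 48 50 44
f 46 50 45
f 49 47 45
f 45 50 49
f 49 48 47
f 50 48 49
f 52 51 55
f 52 55 53
f 53 55 56
f 53 56 54
f 55 51 57
f 55 57 56
f 56 57 58
f 56 58 54
f 57 51 59
f 57 59 58
f 58 59 60
f 58 60 54
f 59 51 61
f 59 61 60
f 60 61 62
f 60 62 54
f 61 51 63
f 61 63 62
f 62 63 64
f 62 64 54
f 63 51 65
f 63 65 64
f 64 65 66
f 64 66 54
f 65 51 67
f 65 67 66
f 66 67 68
f 66 68 54
f 67 51 69
f 67 69 68
f 68 69 70
f 68 70 54
f 69 51 71
f 69 71 70
f 70 71 72
f 70 72 54
f 71 51 73
f 71 73 72
f 72 73 74
f 72 74 54
f 73 51 52
f 73 52 74
f 74 52 53
f 74 53 54
f 76 78 75
f 79 76 75
f 75 78 77
f 77 79 75
f 76 82 78
f 80 76 79
f 80 82 76
f 78 82 77
f 81 79 77
f 77 82 81
f 81 80 79
f 82 80 81
f 84 83 87
f 84 87 85
f 85 87 88
f 85 88 86
f 87 83 89
f 87 89 88
f 88 89 90
f 88 90 86
f 89 83 91
f 89 91 90
f 90 91 92
f 90 92 86
f 91 83 93
f 91 93 92
f 92 93 94
f 92 94 86
f 93 83 95
f 93 95 94
f 94 95 96
f 94 96 86
f 95 83 97
f 95 97 96
f 96 97 98
f 96 98 86
f 97 83 99
f 97 99 98
f 98 99 100
f 98 100 86
f 99 83 101
f 99 101 100
f 100 101 102
f 100 102 86
f 101 83 103
f 101 103 102
f 102 103 104
f 102 104 86
f 103 83 105
f 103 105 104
f 104 105 106
f 104 106 86
f 105 83 107
f 105 107 106
f 106 107 108
f 106 108 86
f 107 83 109
f 107 109 108
f 108 109 110
f 108 110 86
f 109 83 111
f 109 111 110
f 110 111 112
f 110 112 86
f 111 83 113
f 111 113 112
f 112 113 114
f 112 114 86
f 113 83 84
f 113 84 114
f 114 84 85
f 114 85 86



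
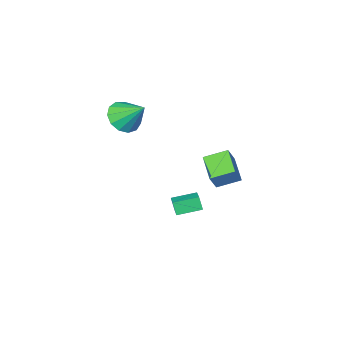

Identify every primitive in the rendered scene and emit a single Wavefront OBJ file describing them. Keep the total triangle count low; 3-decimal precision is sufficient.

v 0.148 -1.248 -0.266
v -0.954 -0.597 0.222
v 0.695 0.137 -0.878
v -0.408 0.788 -0.39
v 0.728 -1.028 0.75
v -0.375 -0.377 1.238
v 1.274 0.357 0.138
v 0.172 1.008 0.626
v 3.184 -4.565 2.757
v 4.13 -4.679 3.197
v 2.756 -3.295 4.003
v 4.187 -4.257 2.787
v 3.926 -3.932 2.367
v 3.429 -3.809 2.071
v 2.854 -3.925 1.992
v 2.384 -4.245 2.156
v 2.168 -4.666 2.511
v 2.274 -5.055 2.944
v 2.669 -5.288 3.317
v 3.228 -5.292 3.513
v 3.772 -5.065 3.468
v -0.257 -2.588 -4.322
v -0.246 -2.935 -3.536
v 0.238 -1.687 -3.932
v 0.249 -2.033 -3.145
v 1.011 -3.167 -4.595
v 1.022 -3.513 -3.808
v 1.506 -2.265 -4.204
v 1.517 -2.612 -3.418
f 2 4 1
f 5 2 1
f 1 4 3
f 3 5 1
f 2 8 4
f 6 2 5
f 6 8 2
f 4 8 3
f 7 5 3
f 3 8 7
f 7 6 5
f 8 6 7
f 10 9 12
f 10 12 11
f 12 9 13
f 12 13 11
f 13 9 14
f 13 14 11
f 14 9 15
f 14 15 11
f 15 9 16
f 15 16 11
f 16 9 17
f 16 17 11
f 17 9 18
f 17 18 11
f 18 9 19
f 18 19 11
f 19 9 20
f 19 20 11
f 20 9 21
f 20 21 11
f 21 9 10
f 21 10 11
f 23 25 22
f 26 23 22
f 22 25 24
f 24 26 22
f 23 29 25
f 27 23 26
f 27 29 23
f 25 29 24
f 28 26 24
f 24 29 28
f 28 27 26
f 29 27 28



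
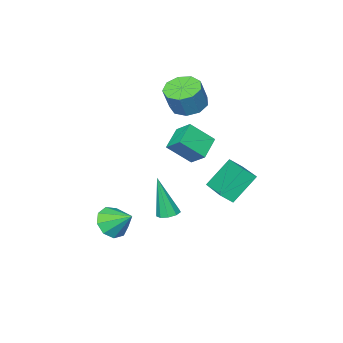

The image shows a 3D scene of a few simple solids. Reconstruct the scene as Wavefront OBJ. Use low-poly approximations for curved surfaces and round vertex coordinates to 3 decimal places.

v -2.455 -1.741 1.318
v -2.543 -0.86 2.003
v -1.37 -1.173 0.726
v -1.458 -0.291 1.411
v -1.522 -2.449 2.349
v -1.61 -1.567 3.034
v -0.437 -1.88 1.757
v -0.525 -0.999 2.442
v -3.528 -3.966 2.815
v -2.825 -4.597 2.593
v -2.25 -4.425 3.923
v -2.952 -3.794 4.145
v -2.637 -3.982 2.431
v -2.061 -3.81 3.762
v -2.865 -3.359 2.449
v -2.29 -3.187 3.78
v -3.404 -3.02 2.638
v -2.828 -2.848 3.969
v -4 -3.124 2.91
v -3.424 -2.952 4.241
v -4.376 -3.622 3.137
v -3.8 -3.45 4.467
v -4.354 -4.281 3.213
v -3.779 -4.108 4.544
v -3.946 -4.792 3.103
v -3.371 -4.62 4.433
v -3.343 -4.917 2.858
v -2.767 -4.745 4.188
v 2.494 1.951 0.196
v 2.981 1.698 0.084
v 2.686 1.389 2.284
v 3.042 2.064 0.177
v 2.847 2.378 0.279
v 2.487 2.491 0.343
v 2.13 2.352 0.338
v 1.944 2.025 0.267
v 2.015 1.664 0.163
v 2.31 1.436 0.075
v 2.691 1.45 0.043
v -4.199 -0.786 -0.399
v -3.678 -1.132 0.132
v -3.384 1.168 0.074
v -2.863 0.822 0.605
v -2.937 -0.982 -1.765
v -2.416 -1.328 -1.234
v -2.122 0.972 -1.292
v -1.601 0.626 -0.761
v 2.492 -2.195 -2.373
v 3.314 -1.809 -2.613
v 2.208 -1.065 -1.527
v 2.855 -1.62 -3.021
v 2.225 -1.699 -3.125
v 1.72 -2.011 -2.877
v 1.577 -2.409 -2.393
v 1.861 -2.707 -1.9
v 2.441 -2.766 -1.627
v 3.044 -2.557 -1.704
v 3.389 -2.179 -2.093
f 2 4 1
f 5 2 1
f 1 4 3
f 3 5 1
f 2 8 4
f 6 2 5
f 6 8 2
f 4 8 3
f 7 5 3
f 3 8 7
f 7 6 5
f 8 6 7
f 10 9 13
f 10 13 11
f 11 13 14
f 11 14 12
f 13 9 15
f 13 15 14
f 14 15 16
f 14 16 12
f 15 9 17
f 15 17 16
f 16 17 18
f 16 18 12
f 17 9 19
f 17 19 18
f 18 19 20
f 18 20 12
f 19 9 21
f 19 21 20
f 20 21 22
f 20 22 12
f 21 9 23
f 21 23 22
f 22 23 24
f 22 24 12
f 23 9 25
f 23 25 24
f 24 25 26
f 24 26 12
f 25 9 27
f 25 27 26
f 26 27 28
f 26 28 12
f 27 9 10
f 27 10 28
f 28 10 11
f 28 11 12
f 30 29 32
f 30 32 31
f 32 29 33
f 32 33 31
f 33 29 34
f 33 34 31
f 34 29 35
f 34 35 31
f 35 29 36
f 35 36 31
f 36 29 37
f 36 37 31
f 37 29 38
f 37 38 31
f 38 29 39
f 38 39 31
f 39 29 30
f 39 30 31
f 41 43 40
f 44 41 40
f 40 43 42
f 42 44 40
f 41 47 43
f 45 41 44
f 45 47 41
f 43 47 42
f 46 44 42
f 42 47 46
f 46 45 44
f 47 45 46
f 49 48 51
f 49 51 50
f 51 48 52
f 51 52 50
f 52 48 53
f 52 53 50
f 53 48 54
f 53 54 50
f 54 48 55
f 54 55 50
f 55 48 56
f 55 56 50
f 56 48 57
f 56 57 50
f 57 48 58
f 57 58 50
f 58 48 49
f 58 49 50

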